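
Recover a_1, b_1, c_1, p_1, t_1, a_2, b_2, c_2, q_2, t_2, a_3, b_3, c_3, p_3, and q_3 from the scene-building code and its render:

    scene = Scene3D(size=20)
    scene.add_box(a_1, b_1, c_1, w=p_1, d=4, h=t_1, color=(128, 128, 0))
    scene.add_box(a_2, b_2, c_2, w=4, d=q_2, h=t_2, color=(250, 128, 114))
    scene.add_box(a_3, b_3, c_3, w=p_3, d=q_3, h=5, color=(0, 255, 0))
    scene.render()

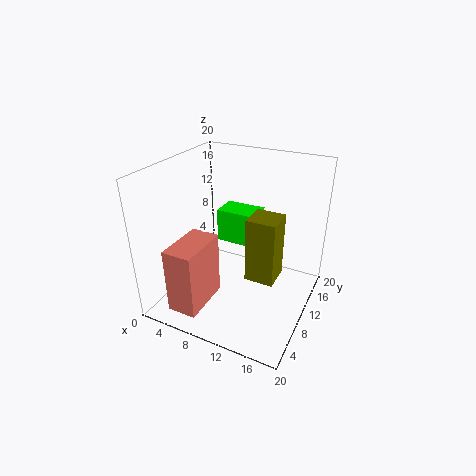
a_1 = 12
b_1 = 8
c_1 = 5
p_1 = 4
t_1 = 9
a_2 = 4
b_2 = 1
c_2 = 2
q_2 = 7
t_2 = 9
a_3 = 5
b_3 = 13
c_3 = 7
p_3 = 6
q_3 = 4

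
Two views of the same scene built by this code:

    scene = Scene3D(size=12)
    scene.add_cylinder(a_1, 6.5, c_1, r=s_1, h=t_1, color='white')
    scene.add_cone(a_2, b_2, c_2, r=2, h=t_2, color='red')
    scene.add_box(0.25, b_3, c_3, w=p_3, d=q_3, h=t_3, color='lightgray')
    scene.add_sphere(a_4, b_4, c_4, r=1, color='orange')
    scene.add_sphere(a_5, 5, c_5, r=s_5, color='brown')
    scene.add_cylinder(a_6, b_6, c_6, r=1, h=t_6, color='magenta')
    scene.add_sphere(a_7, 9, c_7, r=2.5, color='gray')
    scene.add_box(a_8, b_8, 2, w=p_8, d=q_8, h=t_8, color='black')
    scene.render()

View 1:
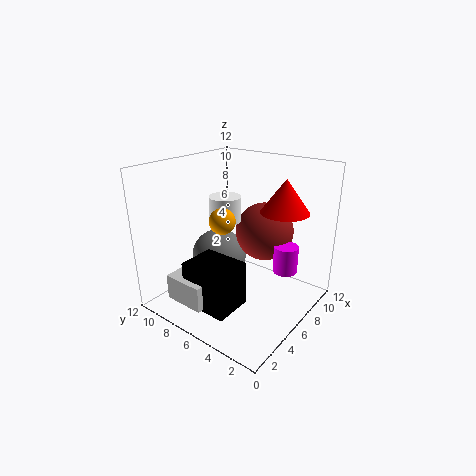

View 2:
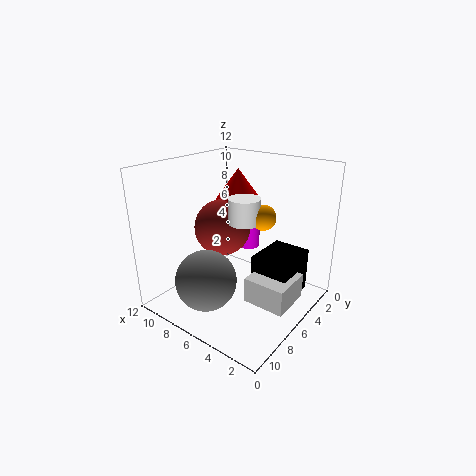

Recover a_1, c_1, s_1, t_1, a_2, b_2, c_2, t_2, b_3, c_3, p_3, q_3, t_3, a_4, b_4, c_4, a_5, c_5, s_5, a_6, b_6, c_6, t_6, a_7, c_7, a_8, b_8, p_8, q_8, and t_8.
a_1 = 5, c_1 = 7.75, s_1 = 1.25, t_1 = 2, a_2 = 8.25, b_2 = 3, c_2 = 8.25, t_2 = 2.75, b_3 = 5.25, c_3 = 2.25, p_3 = 3.25, q_3 = 3.25, t_3 = 2, a_4 = 3.75, b_4 = 5.75, c_4 = 8.25, a_5 = 8.5, c_5 = 6, s_5 = 2.5, a_6 = 7.5, b_6 = 2.25, c_6 = 3.5, t_6 = 2.25, a_7 = 7, c_7 = 3, a_8 = 0.75, b_8 = 3.5, p_8 = 3, q_8 = 3.75, t_8 = 3.5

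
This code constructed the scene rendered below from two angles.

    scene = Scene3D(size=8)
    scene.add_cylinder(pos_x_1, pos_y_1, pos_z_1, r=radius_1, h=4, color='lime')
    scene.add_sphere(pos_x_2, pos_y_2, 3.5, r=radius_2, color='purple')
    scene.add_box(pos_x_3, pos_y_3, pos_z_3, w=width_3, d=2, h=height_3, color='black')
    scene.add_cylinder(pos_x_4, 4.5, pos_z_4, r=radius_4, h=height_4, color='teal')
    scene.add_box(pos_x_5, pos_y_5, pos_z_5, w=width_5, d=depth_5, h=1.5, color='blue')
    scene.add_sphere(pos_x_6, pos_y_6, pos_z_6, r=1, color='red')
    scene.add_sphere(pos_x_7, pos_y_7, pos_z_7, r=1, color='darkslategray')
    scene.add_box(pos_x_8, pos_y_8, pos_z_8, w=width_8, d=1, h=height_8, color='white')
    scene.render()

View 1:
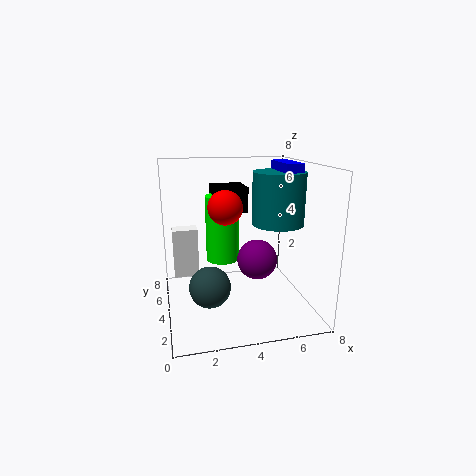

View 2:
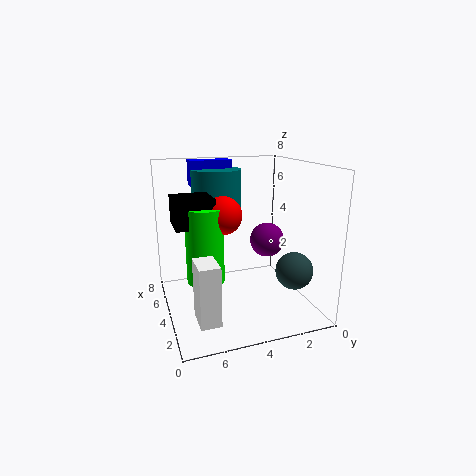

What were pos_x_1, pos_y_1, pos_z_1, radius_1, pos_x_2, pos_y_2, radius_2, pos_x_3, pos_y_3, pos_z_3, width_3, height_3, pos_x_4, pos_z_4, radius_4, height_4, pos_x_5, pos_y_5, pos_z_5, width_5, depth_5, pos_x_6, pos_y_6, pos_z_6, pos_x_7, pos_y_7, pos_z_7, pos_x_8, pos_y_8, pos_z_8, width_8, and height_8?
pos_x_1 = 3.5
pos_y_1 = 6
pos_z_1 = 2
radius_1 = 1
pos_x_2 = 4.5
pos_y_2 = 2
radius_2 = 1
pos_x_3 = 3
pos_y_3 = 5.5
pos_z_3 = 5
width_3 = 2
height_3 = 1.5
pos_x_4 = 6.5
pos_z_4 = 4.5
radius_4 = 1.5
height_4 = 3
pos_x_5 = 6.5
pos_y_5 = 3.5
pos_z_5 = 6.5
width_5 = 1
depth_5 = 2.5
pos_x_6 = 3.5
pos_y_6 = 5
pos_z_6 = 5.5
pos_x_7 = 2
pos_y_7 = 1.5
pos_z_7 = 2.5
pos_x_8 = 0.5
pos_y_8 = 6
pos_z_8 = 1
width_8 = 1.5
height_8 = 3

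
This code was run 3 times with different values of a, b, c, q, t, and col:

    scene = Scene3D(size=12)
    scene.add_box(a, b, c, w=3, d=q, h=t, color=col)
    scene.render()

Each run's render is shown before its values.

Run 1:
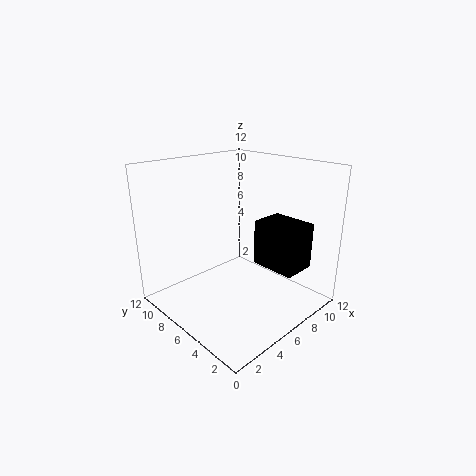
a = 8, b = 2, c = 3, q = 4, t = 4, col = 'black'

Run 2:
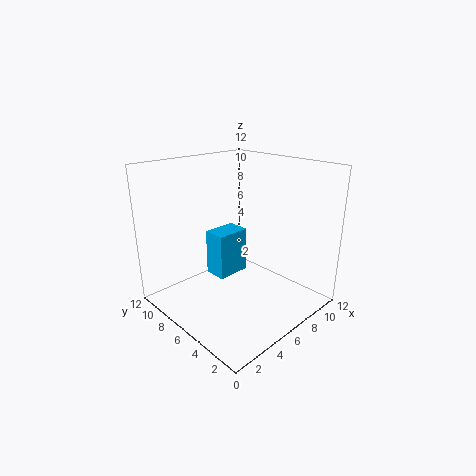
a = 5, b = 7, c = 2, q = 2, t = 4, col = 'deepskyblue'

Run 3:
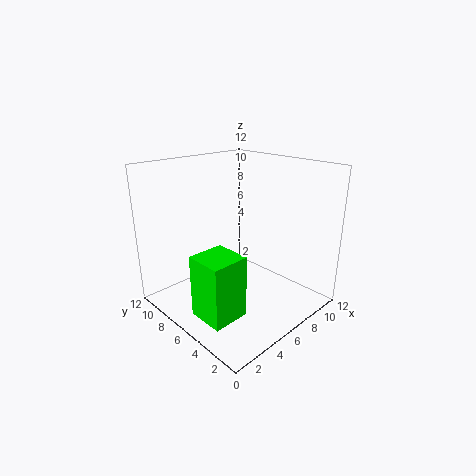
a = 1, b = 3, c = 1, q = 3, t = 5, col = 'lime'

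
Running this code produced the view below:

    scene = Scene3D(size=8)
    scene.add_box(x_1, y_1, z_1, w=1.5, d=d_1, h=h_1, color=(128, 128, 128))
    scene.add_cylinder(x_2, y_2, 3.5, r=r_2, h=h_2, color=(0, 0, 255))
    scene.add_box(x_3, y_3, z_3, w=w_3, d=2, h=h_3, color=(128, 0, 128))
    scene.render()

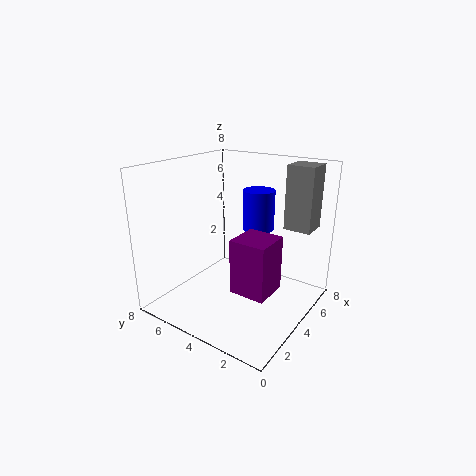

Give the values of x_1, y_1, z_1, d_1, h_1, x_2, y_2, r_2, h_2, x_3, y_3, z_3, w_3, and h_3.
x_1 = 5.5, y_1 = 0.5, z_1 = 4.5, d_1 = 1.5, h_1 = 3.5, x_2 = 7, y_2 = 4.5, r_2 = 1, h_2 = 2.5, x_3 = 2.5, y_3 = 1.5, z_3 = 1.5, w_3 = 2, h_3 = 3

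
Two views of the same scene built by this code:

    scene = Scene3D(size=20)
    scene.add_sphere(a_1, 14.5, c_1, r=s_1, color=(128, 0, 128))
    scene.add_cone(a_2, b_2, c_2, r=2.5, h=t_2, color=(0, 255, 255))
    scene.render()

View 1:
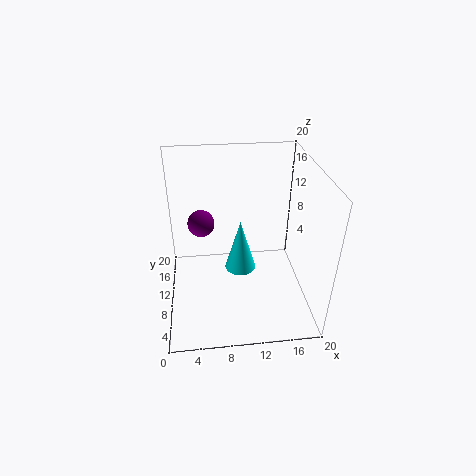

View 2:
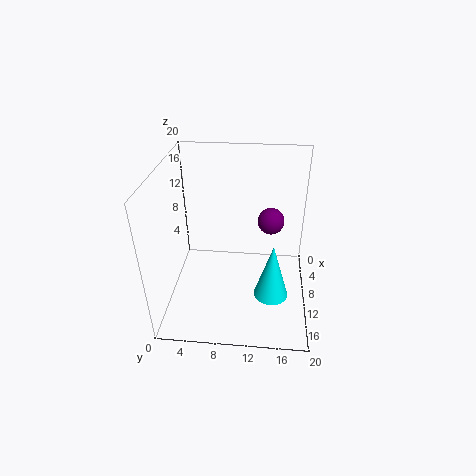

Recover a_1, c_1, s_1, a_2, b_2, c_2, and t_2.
a_1 = 5
c_1 = 10
s_1 = 2
a_2 = 11
b_2 = 15
c_2 = 1
t_2 = 8.5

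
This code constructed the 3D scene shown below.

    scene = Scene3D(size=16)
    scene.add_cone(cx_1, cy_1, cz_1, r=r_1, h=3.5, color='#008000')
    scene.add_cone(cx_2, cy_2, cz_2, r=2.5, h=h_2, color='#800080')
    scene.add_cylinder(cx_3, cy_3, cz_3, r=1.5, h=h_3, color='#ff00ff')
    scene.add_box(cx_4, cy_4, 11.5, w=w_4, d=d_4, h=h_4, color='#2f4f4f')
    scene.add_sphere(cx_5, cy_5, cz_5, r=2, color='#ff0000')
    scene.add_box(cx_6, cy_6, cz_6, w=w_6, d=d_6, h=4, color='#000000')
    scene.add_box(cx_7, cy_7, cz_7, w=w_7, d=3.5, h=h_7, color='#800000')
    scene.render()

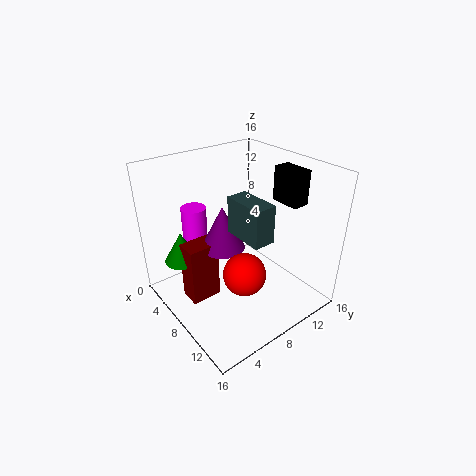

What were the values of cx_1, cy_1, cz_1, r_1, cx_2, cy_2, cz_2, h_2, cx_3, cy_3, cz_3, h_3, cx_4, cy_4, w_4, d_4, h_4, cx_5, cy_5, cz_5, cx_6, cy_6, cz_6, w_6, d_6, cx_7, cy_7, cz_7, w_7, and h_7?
cx_1 = 4
cy_1 = 3
cz_1 = 5
r_1 = 2
cx_2 = 6.5
cy_2 = 7
cz_2 = 6.5
h_2 = 5
cx_3 = 2
cy_3 = 6
cz_3 = 4.5
h_3 = 5.5
cx_4 = 11
cy_4 = 4.5
w_4 = 4
d_4 = 2
h_4 = 3.5
cx_5 = 13.5
cy_5 = 4.5
cz_5 = 8
cx_6 = 7.5
cy_6 = 13.5
cz_6 = 11
w_6 = 3.5
d_6 = 2
cx_7 = 4.5
cy_7 = 2.5
cz_7 = 0.5
w_7 = 2.5
h_7 = 7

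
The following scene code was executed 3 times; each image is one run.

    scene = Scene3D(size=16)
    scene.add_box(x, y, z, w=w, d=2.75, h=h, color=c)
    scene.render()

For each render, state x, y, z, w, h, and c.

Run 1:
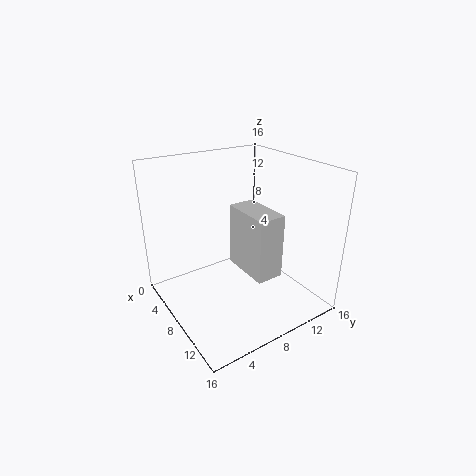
x = 8.75; y = 6.5; z = 6; w = 5.25; h = 6.5; c = 'lightgray'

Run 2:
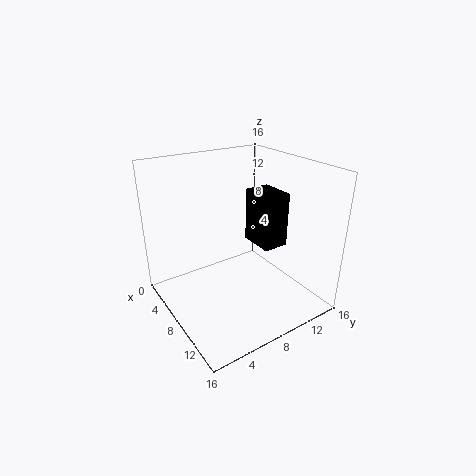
x = 8; y = 9; z = 7.75; w = 3.75; h = 5.75; c = 'black'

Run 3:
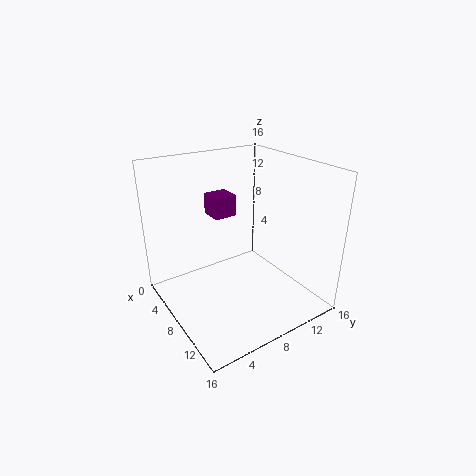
x = 2.25; y = 7; z = 9.25; w = 2.75; h = 2.5; c = 'purple'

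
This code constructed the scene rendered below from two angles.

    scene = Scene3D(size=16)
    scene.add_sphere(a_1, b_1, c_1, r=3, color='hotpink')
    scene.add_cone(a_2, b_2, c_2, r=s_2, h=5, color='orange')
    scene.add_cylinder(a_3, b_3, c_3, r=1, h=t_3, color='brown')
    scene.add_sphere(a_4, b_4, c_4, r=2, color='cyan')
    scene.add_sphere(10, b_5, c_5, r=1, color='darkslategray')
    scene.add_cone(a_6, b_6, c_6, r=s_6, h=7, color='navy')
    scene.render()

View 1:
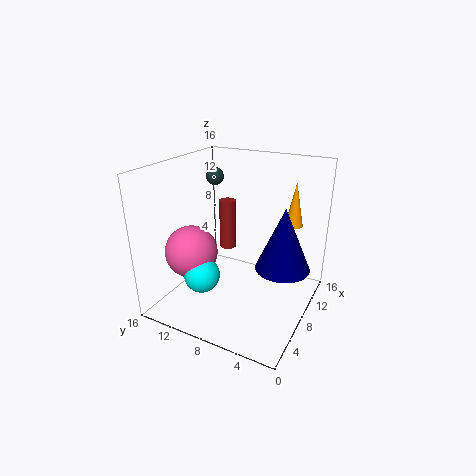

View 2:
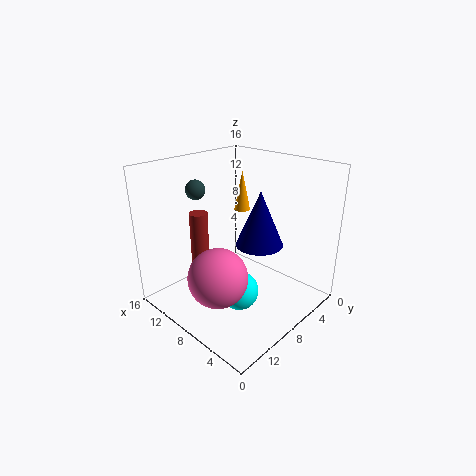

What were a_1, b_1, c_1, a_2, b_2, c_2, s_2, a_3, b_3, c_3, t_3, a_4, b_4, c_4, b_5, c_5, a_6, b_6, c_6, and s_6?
a_1 = 6, b_1 = 13, c_1 = 6, a_2 = 12, b_2 = 3, c_2 = 9, s_2 = 1, a_3 = 11, b_3 = 11, c_3 = 5, t_3 = 6, a_4 = 5, b_4 = 11, c_4 = 4, b_5 = 12, c_5 = 14, a_6 = 9, b_6 = 3, c_6 = 5, s_6 = 3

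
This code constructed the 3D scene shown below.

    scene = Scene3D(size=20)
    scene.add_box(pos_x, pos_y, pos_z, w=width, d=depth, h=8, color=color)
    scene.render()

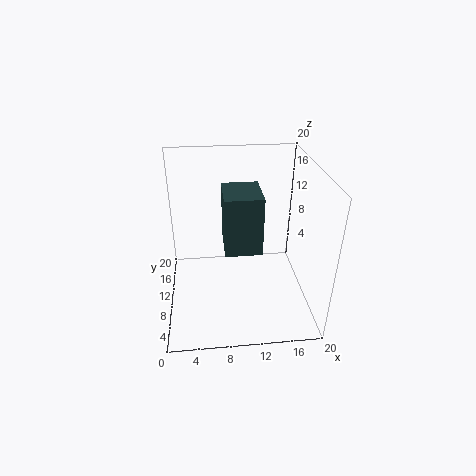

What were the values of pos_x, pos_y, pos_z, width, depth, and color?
pos_x = 8
pos_y = 7
pos_z = 9
width = 5
depth = 6
color = 'darkslategray'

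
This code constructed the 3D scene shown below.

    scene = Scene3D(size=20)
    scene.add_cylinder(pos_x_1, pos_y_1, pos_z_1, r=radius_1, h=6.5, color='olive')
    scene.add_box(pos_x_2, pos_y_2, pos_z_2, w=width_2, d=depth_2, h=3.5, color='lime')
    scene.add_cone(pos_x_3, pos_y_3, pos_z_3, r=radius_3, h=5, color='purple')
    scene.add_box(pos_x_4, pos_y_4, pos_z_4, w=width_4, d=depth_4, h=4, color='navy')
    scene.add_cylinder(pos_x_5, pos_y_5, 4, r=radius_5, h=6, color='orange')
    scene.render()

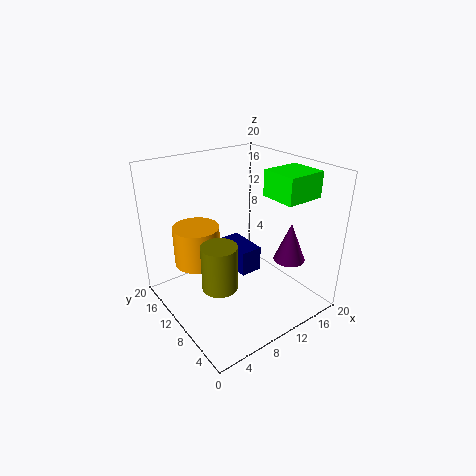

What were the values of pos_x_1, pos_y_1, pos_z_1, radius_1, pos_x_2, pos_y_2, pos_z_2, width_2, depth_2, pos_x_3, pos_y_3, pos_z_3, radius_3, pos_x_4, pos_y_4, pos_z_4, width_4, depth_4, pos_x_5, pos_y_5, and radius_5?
pos_x_1 = 6.5; pos_y_1 = 9.5; pos_z_1 = 3.5; radius_1 = 2.5; pos_x_2 = 13; pos_y_2 = 3.5; pos_z_2 = 16; width_2 = 5.5; depth_2 = 5; pos_x_3 = 13; pos_y_3 = 3; pos_z_3 = 9; radius_3 = 2; pos_x_4 = 12.5; pos_y_4 = 12; pos_z_4 = 1.5; width_4 = 3.5; depth_4 = 6.5; pos_x_5 = 7; pos_y_5 = 16.5; radius_5 = 3.5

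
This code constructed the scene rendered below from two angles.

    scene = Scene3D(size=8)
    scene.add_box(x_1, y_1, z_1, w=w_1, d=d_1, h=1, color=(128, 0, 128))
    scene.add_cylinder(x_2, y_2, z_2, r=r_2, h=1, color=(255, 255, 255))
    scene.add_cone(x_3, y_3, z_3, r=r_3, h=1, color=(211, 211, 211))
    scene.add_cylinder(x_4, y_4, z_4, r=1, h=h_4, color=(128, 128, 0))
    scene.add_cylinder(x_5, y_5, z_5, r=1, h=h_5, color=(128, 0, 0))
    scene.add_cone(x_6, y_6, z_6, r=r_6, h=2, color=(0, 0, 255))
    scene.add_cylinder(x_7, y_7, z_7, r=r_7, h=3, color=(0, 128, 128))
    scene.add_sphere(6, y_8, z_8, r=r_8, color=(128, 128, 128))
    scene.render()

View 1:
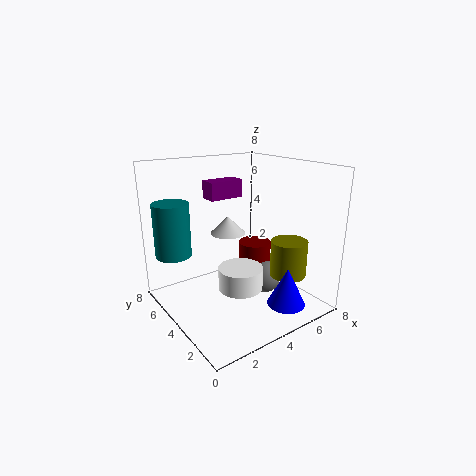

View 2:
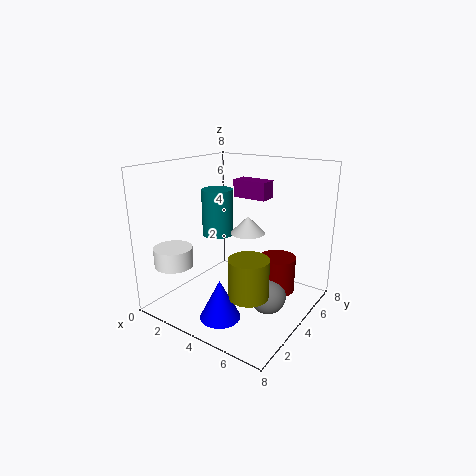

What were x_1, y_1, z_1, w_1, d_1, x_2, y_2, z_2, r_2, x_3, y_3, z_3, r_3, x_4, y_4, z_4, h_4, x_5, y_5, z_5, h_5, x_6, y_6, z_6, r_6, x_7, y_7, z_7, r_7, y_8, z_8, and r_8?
x_1 = 3
y_1 = 5
z_1 = 6
w_1 = 2
d_1 = 1
x_2 = 2
y_2 = 1
z_2 = 3
r_2 = 1
x_3 = 4
y_3 = 5
z_3 = 4
r_3 = 1
x_4 = 6
y_4 = 2
z_4 = 2
h_4 = 2
x_5 = 6
y_5 = 5
z_5 = 1
h_5 = 2
x_6 = 5
y_6 = 1
z_6 = 1
r_6 = 1
x_7 = 1
y_7 = 6
z_7 = 3
r_7 = 1
y_8 = 4
z_8 = 1
r_8 = 1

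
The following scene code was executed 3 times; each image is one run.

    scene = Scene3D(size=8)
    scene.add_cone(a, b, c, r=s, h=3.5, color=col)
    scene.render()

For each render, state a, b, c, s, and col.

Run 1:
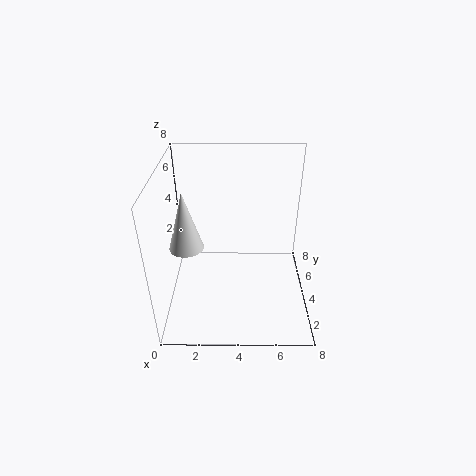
a = 1, b = 4.5, c = 3, s = 1, col = 'lightgray'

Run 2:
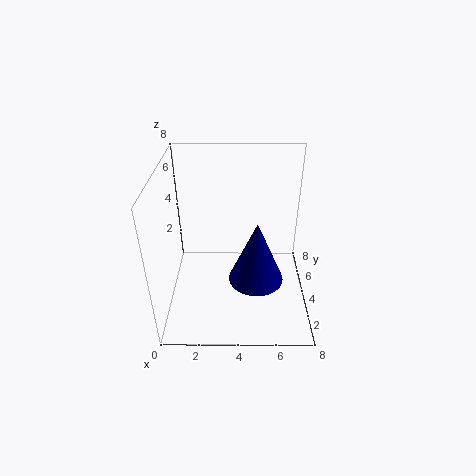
a = 5, b = 3, c = 2, s = 1.5, col = 'navy'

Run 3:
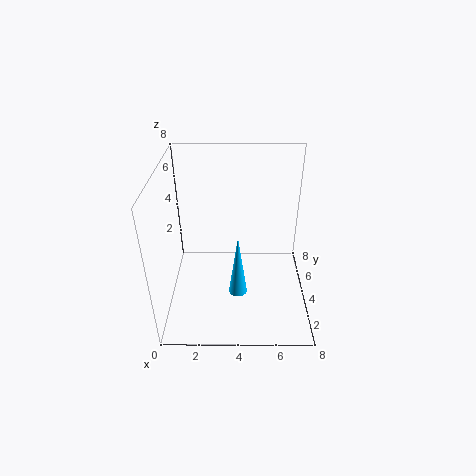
a = 4, b = 2.5, c = 1.5, s = 0.5, col = 'deepskyblue'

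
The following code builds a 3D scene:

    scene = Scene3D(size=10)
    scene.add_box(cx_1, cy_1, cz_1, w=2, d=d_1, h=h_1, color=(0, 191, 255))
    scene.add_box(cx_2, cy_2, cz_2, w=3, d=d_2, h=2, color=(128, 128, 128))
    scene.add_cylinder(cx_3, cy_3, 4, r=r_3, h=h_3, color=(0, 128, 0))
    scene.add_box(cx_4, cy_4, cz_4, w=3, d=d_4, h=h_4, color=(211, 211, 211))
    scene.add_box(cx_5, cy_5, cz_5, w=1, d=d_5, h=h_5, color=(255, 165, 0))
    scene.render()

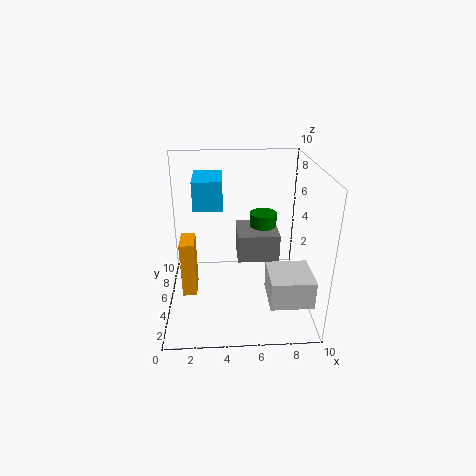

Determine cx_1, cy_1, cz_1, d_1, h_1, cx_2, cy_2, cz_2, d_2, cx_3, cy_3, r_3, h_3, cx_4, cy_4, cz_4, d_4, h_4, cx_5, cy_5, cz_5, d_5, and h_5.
cx_1 = 2
cy_1 = 5
cz_1 = 7
d_1 = 3
h_1 = 2
cx_2 = 5
cy_2 = 5
cz_2 = 3
d_2 = 3
cx_3 = 7
cy_3 = 7
r_3 = 1
h_3 = 2
cx_4 = 7
cy_4 = 2
cz_4 = 1
d_4 = 3
h_4 = 2
cx_5 = 1
cy_5 = 4
cz_5 = 1
d_5 = 2
h_5 = 4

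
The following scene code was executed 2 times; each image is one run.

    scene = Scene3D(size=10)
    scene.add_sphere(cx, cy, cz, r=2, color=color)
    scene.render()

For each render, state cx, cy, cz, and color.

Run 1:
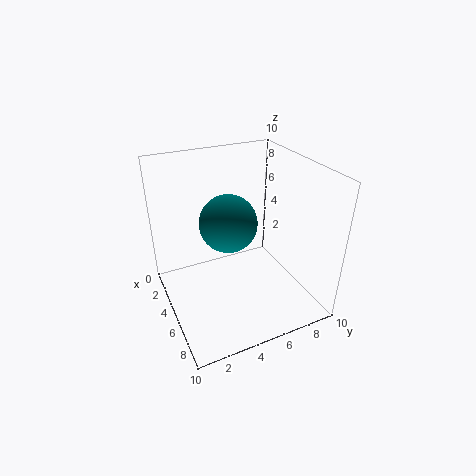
cx = 4.5, cy = 4.5, cz = 6, color = 'teal'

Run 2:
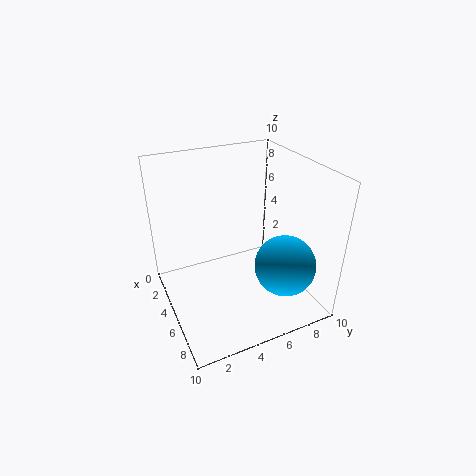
cx = 8, cy = 7, cz = 4, color = 'deepskyblue'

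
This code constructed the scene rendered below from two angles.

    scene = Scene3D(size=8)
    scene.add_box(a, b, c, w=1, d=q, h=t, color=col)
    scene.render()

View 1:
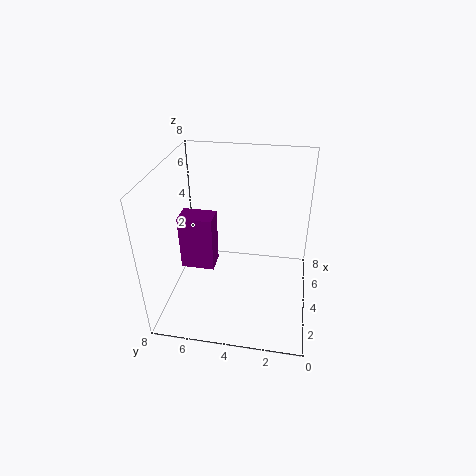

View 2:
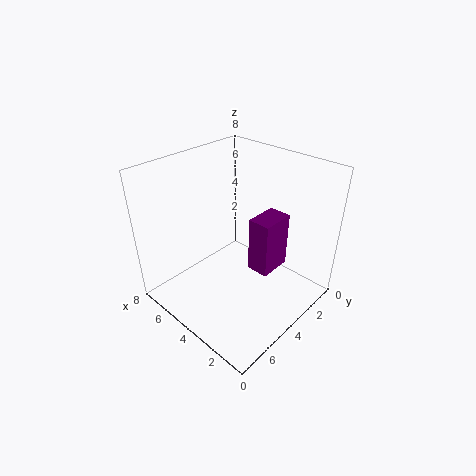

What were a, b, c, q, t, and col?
a = 0.5, b = 4.5, c = 4.5, q = 1.5, t = 2.5, col = 'purple'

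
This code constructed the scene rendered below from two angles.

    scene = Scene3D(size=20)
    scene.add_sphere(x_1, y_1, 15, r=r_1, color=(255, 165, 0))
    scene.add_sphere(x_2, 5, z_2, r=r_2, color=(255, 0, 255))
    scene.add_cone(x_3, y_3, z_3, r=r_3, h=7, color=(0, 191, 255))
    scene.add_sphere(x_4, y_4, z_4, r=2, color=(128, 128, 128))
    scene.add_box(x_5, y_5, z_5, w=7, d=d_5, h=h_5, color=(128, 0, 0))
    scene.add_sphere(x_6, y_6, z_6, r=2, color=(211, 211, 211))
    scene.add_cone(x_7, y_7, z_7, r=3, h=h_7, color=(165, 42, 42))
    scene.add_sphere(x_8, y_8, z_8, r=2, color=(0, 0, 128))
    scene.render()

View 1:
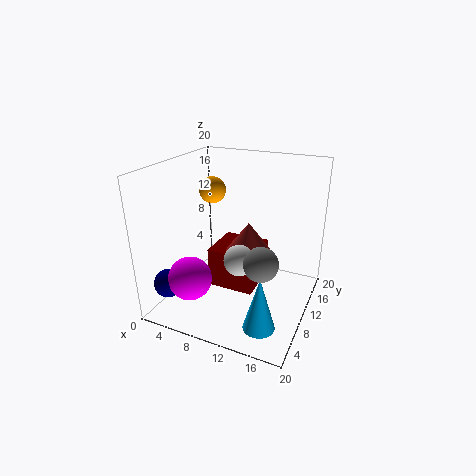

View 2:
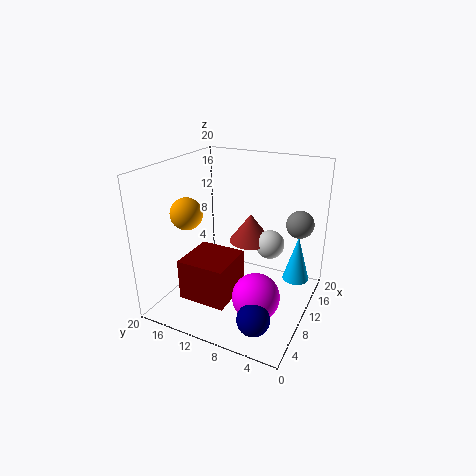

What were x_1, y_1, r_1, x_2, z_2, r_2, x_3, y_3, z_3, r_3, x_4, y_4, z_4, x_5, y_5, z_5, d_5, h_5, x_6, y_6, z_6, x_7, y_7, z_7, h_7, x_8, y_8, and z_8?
x_1 = 4; y_1 = 14; r_1 = 2; x_2 = 5; z_2 = 5; r_2 = 3; x_3 = 16; y_3 = 3; z_3 = 2; r_3 = 2; x_4 = 16; y_4 = 3; z_4 = 11; x_5 = 5; y_5 = 10; z_5 = 1; d_5 = 7; h_5 = 6; x_6 = 12; y_6 = 6; z_6 = 9; x_7 = 12; y_7 = 9; z_7 = 9; h_7 = 4; x_8 = 2; y_8 = 4; z_8 = 4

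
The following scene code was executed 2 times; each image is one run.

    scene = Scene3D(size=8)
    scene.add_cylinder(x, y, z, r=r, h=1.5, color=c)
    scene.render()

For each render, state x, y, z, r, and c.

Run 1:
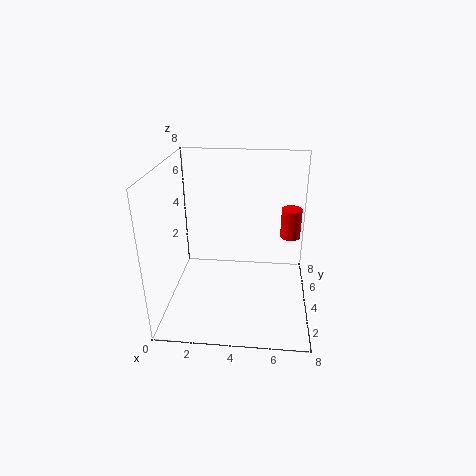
x = 6.75; y = 3; z = 4.75; r = 0.5; c = 'red'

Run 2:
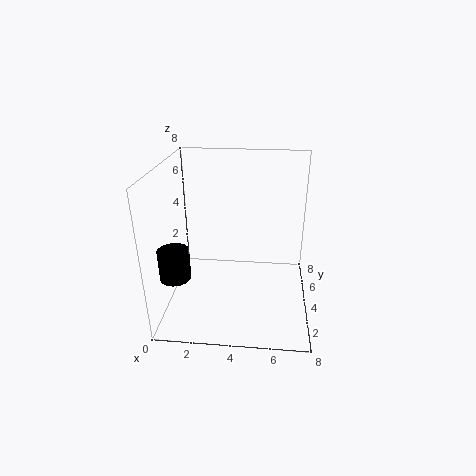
x = 1.25; y = 1; z = 3.25; r = 0.75; c = 'black'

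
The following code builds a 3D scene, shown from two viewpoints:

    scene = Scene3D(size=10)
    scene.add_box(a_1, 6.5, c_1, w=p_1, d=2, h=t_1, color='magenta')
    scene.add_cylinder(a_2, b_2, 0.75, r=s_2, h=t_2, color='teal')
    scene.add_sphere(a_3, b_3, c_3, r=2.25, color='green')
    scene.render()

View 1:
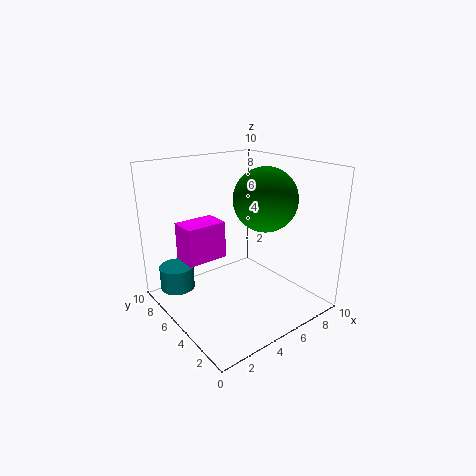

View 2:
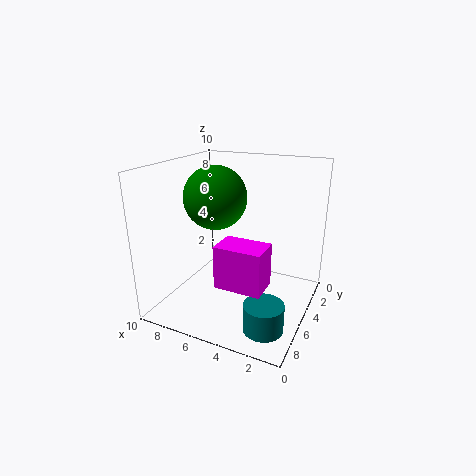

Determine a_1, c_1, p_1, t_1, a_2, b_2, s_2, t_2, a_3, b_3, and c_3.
a_1 = 2; c_1 = 3; p_1 = 3; t_1 = 2.75; a_2 = 1.75; b_2 = 8.25; s_2 = 1.25; t_2 = 1.75; a_3 = 7; b_3 = 4.5; c_3 = 7.5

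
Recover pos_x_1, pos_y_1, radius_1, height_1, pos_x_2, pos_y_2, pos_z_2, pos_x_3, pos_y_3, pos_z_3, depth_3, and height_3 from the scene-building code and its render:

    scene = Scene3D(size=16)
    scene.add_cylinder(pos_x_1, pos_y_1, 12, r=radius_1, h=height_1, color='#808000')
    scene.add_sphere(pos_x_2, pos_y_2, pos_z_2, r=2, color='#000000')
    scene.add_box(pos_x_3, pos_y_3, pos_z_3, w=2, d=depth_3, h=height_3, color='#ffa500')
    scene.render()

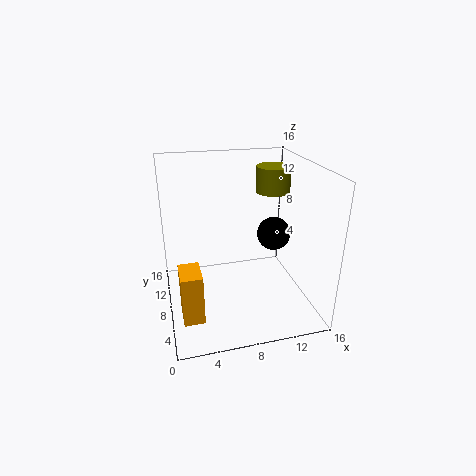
pos_x_1 = 13
pos_y_1 = 11
radius_1 = 2
height_1 = 3
pos_x_2 = 13
pos_y_2 = 10
pos_z_2 = 7
pos_x_3 = 1
pos_y_3 = 1
pos_z_3 = 3
depth_3 = 3
height_3 = 5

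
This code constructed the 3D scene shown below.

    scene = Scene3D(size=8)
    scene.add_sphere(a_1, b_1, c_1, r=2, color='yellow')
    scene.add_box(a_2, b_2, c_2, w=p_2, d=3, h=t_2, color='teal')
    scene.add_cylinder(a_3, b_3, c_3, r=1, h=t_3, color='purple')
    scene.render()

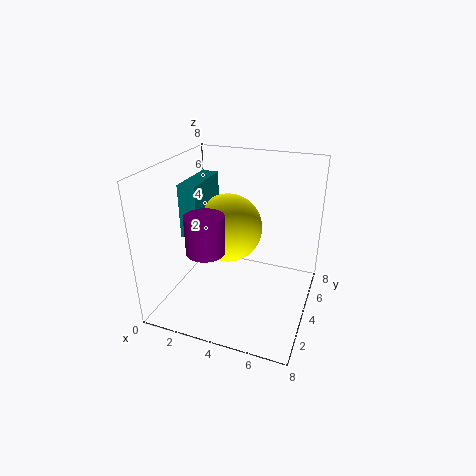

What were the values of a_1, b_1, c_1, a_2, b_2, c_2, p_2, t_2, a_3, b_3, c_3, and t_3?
a_1 = 3; b_1 = 5; c_1 = 4; a_2 = 1; b_2 = 3; c_2 = 4; p_2 = 1; t_2 = 3; a_3 = 3; b_3 = 2; c_3 = 4; t_3 = 2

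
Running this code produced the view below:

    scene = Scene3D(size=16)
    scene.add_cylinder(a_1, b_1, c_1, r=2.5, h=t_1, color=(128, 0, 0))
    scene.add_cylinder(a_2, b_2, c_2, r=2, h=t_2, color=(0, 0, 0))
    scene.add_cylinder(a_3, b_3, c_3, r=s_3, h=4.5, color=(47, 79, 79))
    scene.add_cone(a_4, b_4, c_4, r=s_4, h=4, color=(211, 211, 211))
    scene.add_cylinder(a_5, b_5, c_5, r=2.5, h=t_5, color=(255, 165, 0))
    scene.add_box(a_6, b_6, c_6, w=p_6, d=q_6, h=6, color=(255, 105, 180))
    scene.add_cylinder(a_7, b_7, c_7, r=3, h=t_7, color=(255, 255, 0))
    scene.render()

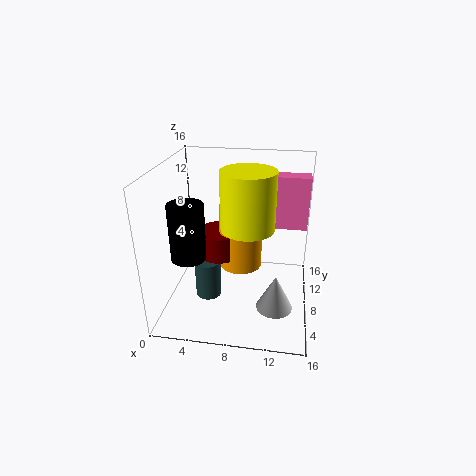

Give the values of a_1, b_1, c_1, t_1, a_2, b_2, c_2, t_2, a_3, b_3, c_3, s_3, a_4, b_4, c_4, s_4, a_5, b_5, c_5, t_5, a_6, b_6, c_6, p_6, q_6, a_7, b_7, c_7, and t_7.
a_1 = 5.5; b_1 = 9.5; c_1 = 5; t_1 = 3; a_2 = 2.5; b_2 = 7; c_2 = 5.5; t_2 = 6.5; a_3 = 4.5; b_3 = 7.5; c_3 = 0.5; s_3 = 1.5; a_4 = 12.5; b_4 = 5.5; c_4 = 1; s_4 = 2; a_5 = 8; b_5 = 10; c_5 = 3.5; t_5 = 7.5; a_6 = 10; b_6 = 10; c_6 = 8.5; p_6 = 5.5; q_6 = 2; a_7 = 9; b_7 = 8.5; c_7 = 9; t_7 = 6.5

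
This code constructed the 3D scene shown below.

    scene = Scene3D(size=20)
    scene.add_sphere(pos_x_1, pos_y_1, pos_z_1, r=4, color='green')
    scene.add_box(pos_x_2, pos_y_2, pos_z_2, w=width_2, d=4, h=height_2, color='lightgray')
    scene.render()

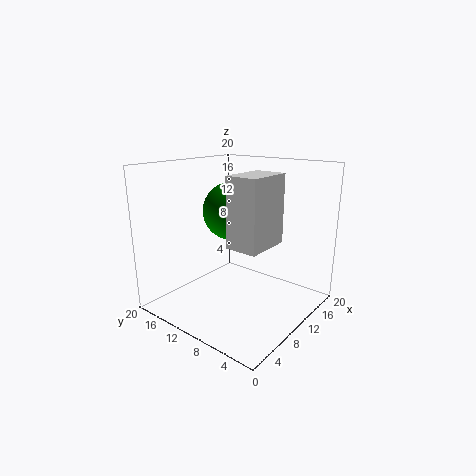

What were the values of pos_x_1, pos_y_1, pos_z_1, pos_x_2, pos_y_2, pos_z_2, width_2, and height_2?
pos_x_1 = 10.5
pos_y_1 = 11.5
pos_z_1 = 13.5
pos_x_2 = 4
pos_y_2 = 3
pos_z_2 = 11
width_2 = 6
height_2 = 8.5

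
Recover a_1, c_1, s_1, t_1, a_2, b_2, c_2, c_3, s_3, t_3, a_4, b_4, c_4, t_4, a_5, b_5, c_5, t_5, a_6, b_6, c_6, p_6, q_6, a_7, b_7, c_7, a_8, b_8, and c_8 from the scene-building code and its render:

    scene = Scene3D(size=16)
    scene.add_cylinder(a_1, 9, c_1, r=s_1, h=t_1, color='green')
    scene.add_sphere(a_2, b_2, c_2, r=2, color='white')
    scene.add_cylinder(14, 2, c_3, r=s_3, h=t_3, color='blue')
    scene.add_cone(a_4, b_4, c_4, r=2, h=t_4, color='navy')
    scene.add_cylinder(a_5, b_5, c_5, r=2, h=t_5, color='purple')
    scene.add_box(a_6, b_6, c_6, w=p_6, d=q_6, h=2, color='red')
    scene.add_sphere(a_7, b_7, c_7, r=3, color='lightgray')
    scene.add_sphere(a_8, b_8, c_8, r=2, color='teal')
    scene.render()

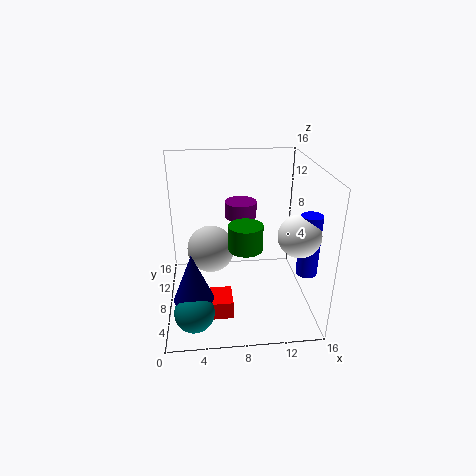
a_1 = 9; c_1 = 6; s_1 = 2; t_1 = 3; a_2 = 13; b_2 = 2; c_2 = 11; c_3 = 7; s_3 = 1; t_3 = 6; a_4 = 3; b_4 = 3; c_4 = 4; t_4 = 5; a_5 = 9; b_5 = 14; c_5 = 8; t_5 = 2; a_6 = 4; b_6 = 3; c_6 = 1; p_6 = 3; q_6 = 3; a_7 = 5; b_7 = 13; c_7 = 4; a_8 = 3; b_8 = 2; c_8 = 3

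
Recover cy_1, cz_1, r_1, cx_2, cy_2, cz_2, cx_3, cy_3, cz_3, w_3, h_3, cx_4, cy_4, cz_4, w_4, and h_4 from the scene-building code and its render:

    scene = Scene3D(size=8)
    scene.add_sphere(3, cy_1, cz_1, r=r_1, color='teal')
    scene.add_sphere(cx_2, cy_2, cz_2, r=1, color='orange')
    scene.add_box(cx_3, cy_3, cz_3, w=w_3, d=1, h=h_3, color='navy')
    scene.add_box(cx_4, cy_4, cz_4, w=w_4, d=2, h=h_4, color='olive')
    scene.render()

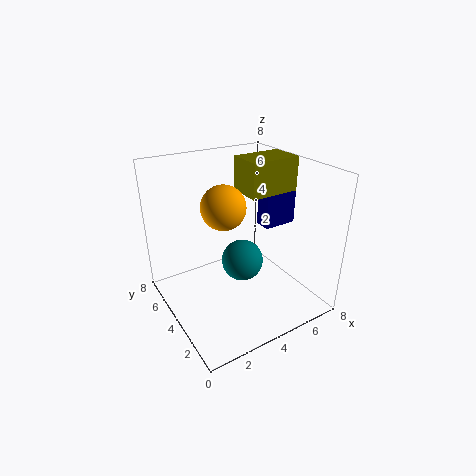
cy_1 = 2
cz_1 = 4
r_1 = 1
cx_2 = 2
cy_2 = 2
cz_2 = 7
cx_3 = 6
cy_3 = 4
cz_3 = 4
w_3 = 2
h_3 = 2
cx_4 = 5
cy_4 = 4
cz_4 = 6
w_4 = 3
h_4 = 2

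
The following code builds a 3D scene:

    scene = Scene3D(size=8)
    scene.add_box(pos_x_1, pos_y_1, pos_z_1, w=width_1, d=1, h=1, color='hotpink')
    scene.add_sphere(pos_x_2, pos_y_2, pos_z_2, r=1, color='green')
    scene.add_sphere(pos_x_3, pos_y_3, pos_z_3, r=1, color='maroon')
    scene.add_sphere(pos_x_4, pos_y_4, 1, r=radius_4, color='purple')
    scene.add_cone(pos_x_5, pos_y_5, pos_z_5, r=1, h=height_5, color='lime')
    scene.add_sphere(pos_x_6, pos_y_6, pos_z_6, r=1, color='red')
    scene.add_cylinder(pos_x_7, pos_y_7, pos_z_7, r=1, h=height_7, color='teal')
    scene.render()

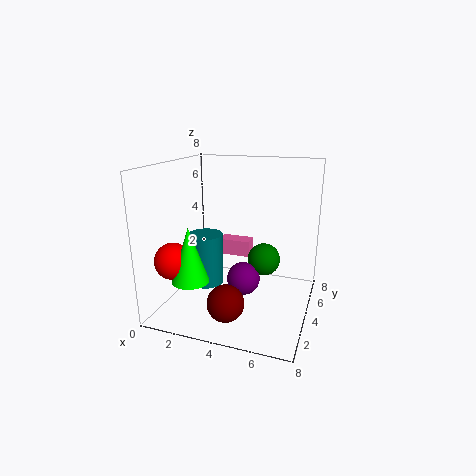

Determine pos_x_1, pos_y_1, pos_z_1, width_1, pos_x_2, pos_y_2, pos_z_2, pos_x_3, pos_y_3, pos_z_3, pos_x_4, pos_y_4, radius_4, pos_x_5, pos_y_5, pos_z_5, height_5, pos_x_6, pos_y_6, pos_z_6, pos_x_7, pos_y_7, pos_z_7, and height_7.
pos_x_1 = 2; pos_y_1 = 6; pos_z_1 = 2; width_1 = 2; pos_x_2 = 5; pos_y_2 = 6; pos_z_2 = 2; pos_x_3 = 4; pos_y_3 = 2; pos_z_3 = 1; pos_x_4 = 4; pos_y_4 = 5; radius_4 = 1; pos_x_5 = 2; pos_y_5 = 2; pos_z_5 = 2; height_5 = 3; pos_x_6 = 1; pos_y_6 = 2; pos_z_6 = 3; pos_x_7 = 2; pos_y_7 = 4; pos_z_7 = 1; height_7 = 3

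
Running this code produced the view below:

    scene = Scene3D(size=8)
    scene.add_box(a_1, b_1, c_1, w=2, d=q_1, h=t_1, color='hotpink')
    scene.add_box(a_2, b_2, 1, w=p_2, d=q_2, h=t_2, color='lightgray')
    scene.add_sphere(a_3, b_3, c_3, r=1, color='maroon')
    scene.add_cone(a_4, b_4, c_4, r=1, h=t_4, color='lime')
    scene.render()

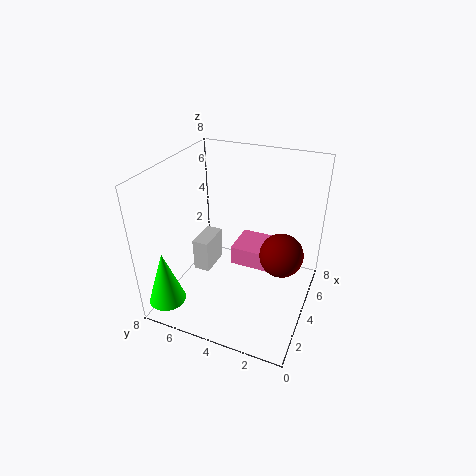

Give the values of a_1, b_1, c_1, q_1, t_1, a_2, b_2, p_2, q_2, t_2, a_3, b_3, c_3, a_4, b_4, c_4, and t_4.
a_1 = 3
b_1 = 2
c_1 = 3
q_1 = 2
t_1 = 1
a_2 = 4
b_2 = 6
p_2 = 2
q_2 = 1
t_2 = 2
a_3 = 2
b_3 = 1
c_3 = 5
a_4 = 1
b_4 = 7
c_4 = 1
t_4 = 3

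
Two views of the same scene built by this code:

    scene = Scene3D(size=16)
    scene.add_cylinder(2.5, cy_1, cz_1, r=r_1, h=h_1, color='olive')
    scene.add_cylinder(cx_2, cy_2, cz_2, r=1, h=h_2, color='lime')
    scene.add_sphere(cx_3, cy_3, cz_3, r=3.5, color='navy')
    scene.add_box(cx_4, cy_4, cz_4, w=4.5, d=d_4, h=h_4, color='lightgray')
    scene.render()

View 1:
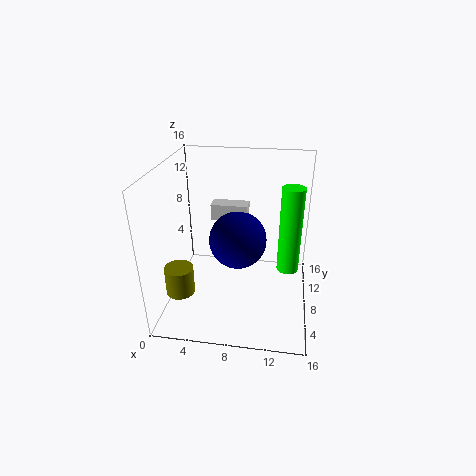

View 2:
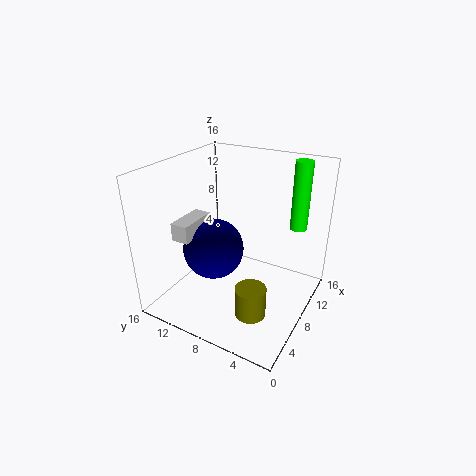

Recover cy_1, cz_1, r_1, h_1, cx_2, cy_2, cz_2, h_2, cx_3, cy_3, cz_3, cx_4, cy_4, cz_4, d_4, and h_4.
cy_1 = 3.5; cz_1 = 3.5; r_1 = 1.5; h_1 = 3; cx_2 = 13.5; cy_2 = 3; cz_2 = 8; h_2 = 8; cx_3 = 7.5; cy_3 = 11; cz_3 = 6; cx_4 = 4; cy_4 = 12; cz_4 = 8; d_4 = 2; h_4 = 2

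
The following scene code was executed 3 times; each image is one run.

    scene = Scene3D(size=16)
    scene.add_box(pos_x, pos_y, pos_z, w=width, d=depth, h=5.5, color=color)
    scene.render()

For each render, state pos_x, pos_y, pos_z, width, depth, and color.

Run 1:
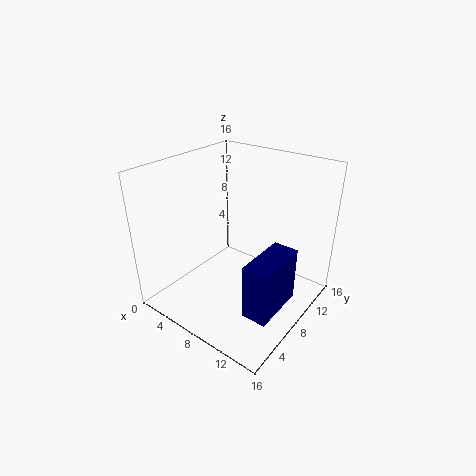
pos_x = 13
pos_y = 2
pos_z = 4
width = 2.5
depth = 5.5
color = 'navy'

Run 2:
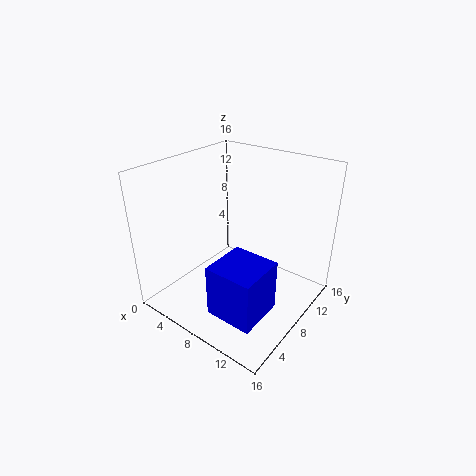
pos_x = 9
pos_y = 1.5
pos_z = 2.5
width = 5
depth = 5
color = 'blue'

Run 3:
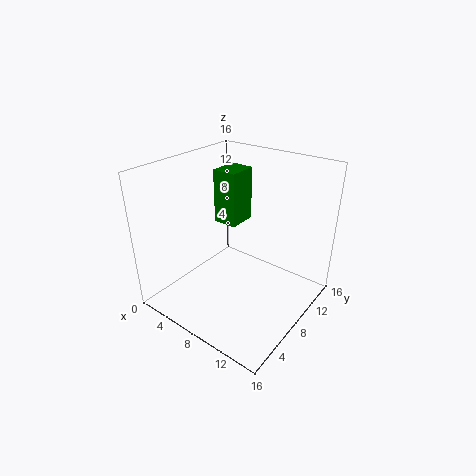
pos_x = 6.5
pos_y = 6
pos_z = 10.5
width = 2.5
depth = 3
color = 'green'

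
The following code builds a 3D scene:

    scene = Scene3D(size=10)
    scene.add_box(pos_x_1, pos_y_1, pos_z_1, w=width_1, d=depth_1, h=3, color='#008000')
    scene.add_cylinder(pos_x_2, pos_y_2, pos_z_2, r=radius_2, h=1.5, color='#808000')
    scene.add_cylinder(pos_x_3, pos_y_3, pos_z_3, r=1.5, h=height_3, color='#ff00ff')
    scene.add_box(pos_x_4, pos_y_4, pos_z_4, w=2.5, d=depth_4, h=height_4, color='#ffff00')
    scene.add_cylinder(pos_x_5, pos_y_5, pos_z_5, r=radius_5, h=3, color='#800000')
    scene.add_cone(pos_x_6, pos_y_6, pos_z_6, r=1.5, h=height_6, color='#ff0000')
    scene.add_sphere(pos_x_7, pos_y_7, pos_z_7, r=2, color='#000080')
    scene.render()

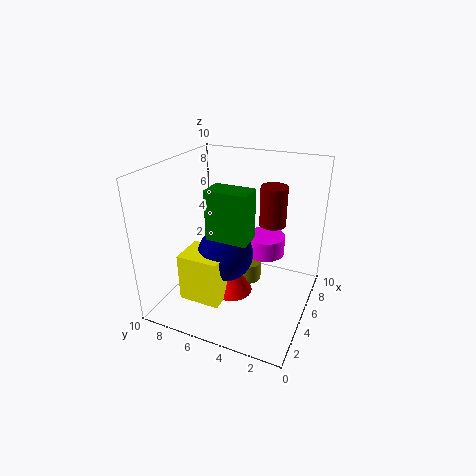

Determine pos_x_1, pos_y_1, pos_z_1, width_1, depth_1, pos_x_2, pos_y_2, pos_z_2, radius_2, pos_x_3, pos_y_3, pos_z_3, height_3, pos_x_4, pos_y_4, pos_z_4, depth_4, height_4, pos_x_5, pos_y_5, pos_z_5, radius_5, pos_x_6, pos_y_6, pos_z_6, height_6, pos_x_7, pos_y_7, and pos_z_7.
pos_x_1 = 1.5
pos_y_1 = 3
pos_z_1 = 6.5
width_1 = 1.5
depth_1 = 2.5
pos_x_2 = 7
pos_y_2 = 5
pos_z_2 = 0.5
radius_2 = 1
pos_x_3 = 8
pos_y_3 = 4
pos_z_3 = 2.5
height_3 = 1.5
pos_x_4 = 2.5
pos_y_4 = 5.5
pos_z_4 = 0.5
depth_4 = 3
height_4 = 3.5
pos_x_5 = 8
pos_y_5 = 3.5
pos_z_5 = 5
radius_5 = 1
pos_x_6 = 5
pos_y_6 = 5.5
pos_z_6 = 0.5
height_6 = 2.5
pos_x_7 = 5
pos_y_7 = 6
pos_z_7 = 3.5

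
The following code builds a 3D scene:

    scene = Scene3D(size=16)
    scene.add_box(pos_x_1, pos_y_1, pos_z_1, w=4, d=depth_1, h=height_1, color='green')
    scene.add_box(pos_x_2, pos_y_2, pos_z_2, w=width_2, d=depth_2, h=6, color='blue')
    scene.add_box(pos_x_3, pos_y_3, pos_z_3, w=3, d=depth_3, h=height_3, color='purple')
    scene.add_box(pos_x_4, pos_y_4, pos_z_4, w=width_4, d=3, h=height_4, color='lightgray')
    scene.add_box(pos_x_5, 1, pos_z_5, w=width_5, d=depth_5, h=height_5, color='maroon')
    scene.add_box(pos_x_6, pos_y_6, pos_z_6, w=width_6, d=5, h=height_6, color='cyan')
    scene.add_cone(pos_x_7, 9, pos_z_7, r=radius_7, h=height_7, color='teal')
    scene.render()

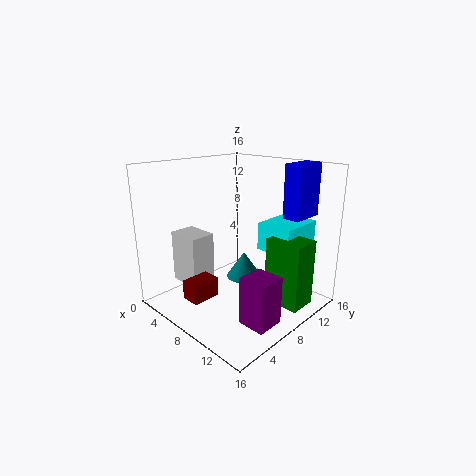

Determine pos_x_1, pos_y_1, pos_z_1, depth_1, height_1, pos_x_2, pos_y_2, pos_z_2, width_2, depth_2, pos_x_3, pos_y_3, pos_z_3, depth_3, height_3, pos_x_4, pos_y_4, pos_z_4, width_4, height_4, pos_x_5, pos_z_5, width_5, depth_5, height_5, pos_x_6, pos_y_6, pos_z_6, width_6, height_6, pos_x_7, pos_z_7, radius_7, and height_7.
pos_x_1 = 12
pos_y_1 = 8
pos_z_1 = 2
depth_1 = 3
height_1 = 7
pos_x_2 = 11
pos_y_2 = 12
pos_z_2 = 10
width_2 = 2
depth_2 = 4
pos_x_3 = 12
pos_y_3 = 4
pos_z_3 = 1
depth_3 = 3
height_3 = 5
pos_x_4 = 1
pos_y_4 = 4
pos_z_4 = 2
width_4 = 4
height_4 = 6
pos_x_5 = 7
pos_z_5 = 3
width_5 = 2
depth_5 = 3
height_5 = 2
pos_x_6 = 10
pos_y_6 = 9
pos_z_6 = 7
width_6 = 4
height_6 = 3
pos_x_7 = 8
pos_z_7 = 3
radius_7 = 2
height_7 = 3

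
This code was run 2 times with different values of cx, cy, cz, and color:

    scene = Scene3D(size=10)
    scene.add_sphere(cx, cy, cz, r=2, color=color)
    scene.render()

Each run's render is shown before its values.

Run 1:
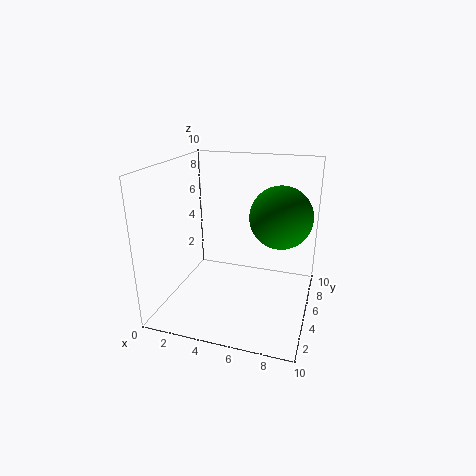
cx = 8; cy = 4.5; cz = 7; color = 'green'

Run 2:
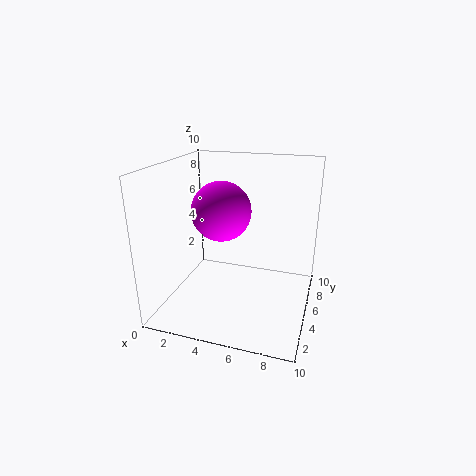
cx = 4; cy = 4.5; cz = 7; color = 'magenta'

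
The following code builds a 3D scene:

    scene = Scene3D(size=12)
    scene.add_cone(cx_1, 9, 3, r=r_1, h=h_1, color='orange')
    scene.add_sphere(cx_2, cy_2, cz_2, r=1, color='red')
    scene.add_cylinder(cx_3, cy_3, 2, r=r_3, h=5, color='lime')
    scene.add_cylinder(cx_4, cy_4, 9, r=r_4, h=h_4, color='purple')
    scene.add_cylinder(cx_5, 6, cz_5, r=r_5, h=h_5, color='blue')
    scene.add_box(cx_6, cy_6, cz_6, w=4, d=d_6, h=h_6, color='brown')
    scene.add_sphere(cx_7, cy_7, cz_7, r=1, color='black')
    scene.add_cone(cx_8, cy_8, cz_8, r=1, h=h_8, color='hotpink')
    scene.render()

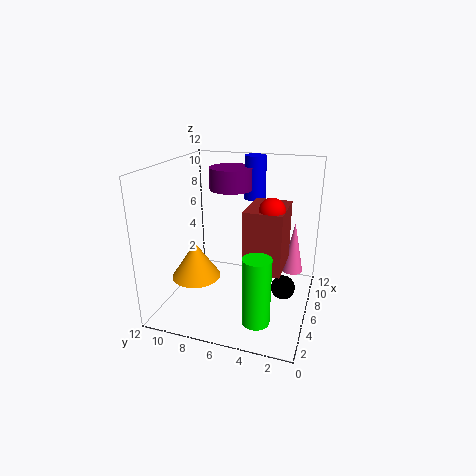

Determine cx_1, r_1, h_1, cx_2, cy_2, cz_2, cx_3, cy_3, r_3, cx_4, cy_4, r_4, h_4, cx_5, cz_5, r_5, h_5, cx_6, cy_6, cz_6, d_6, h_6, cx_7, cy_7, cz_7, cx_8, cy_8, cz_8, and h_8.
cx_1 = 4, r_1 = 2, h_1 = 3, cx_2 = 5, cy_2 = 3, cz_2 = 9, cx_3 = 1, cy_3 = 3, r_3 = 1, cx_4 = 10, cy_4 = 8, r_4 = 2, h_4 = 2, cx_5 = 11, cz_5 = 8, r_5 = 1, h_5 = 4, cx_6 = 4, cy_6 = 2, cz_6 = 4, d_6 = 3, h_6 = 5, cx_7 = 6, cy_7 = 2, cz_7 = 2, cx_8 = 11, cy_8 = 2, cz_8 = 1, h_8 = 5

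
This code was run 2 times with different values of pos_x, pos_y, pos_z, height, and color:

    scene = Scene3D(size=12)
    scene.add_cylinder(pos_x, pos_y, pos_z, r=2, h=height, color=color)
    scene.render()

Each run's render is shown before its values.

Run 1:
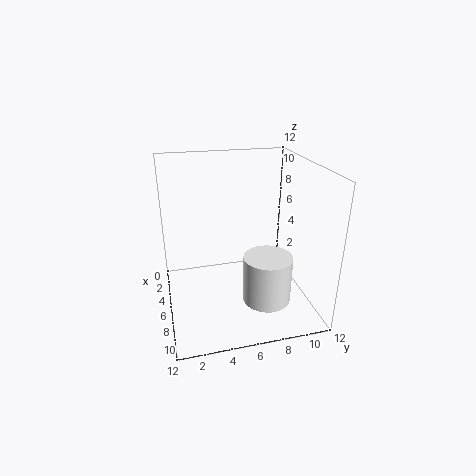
pos_x = 8, pos_y = 8, pos_z = 1, height = 4, color = 'white'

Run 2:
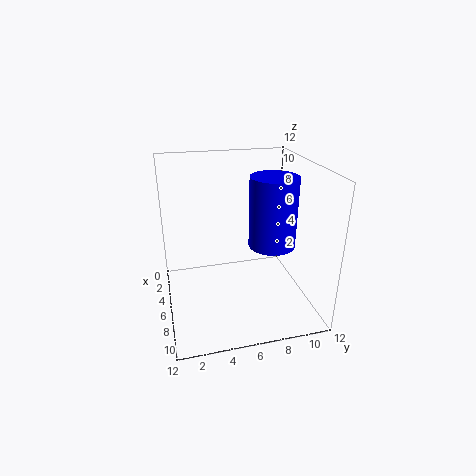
pos_x = 6, pos_y = 9, pos_z = 5, height = 6, color = 'blue'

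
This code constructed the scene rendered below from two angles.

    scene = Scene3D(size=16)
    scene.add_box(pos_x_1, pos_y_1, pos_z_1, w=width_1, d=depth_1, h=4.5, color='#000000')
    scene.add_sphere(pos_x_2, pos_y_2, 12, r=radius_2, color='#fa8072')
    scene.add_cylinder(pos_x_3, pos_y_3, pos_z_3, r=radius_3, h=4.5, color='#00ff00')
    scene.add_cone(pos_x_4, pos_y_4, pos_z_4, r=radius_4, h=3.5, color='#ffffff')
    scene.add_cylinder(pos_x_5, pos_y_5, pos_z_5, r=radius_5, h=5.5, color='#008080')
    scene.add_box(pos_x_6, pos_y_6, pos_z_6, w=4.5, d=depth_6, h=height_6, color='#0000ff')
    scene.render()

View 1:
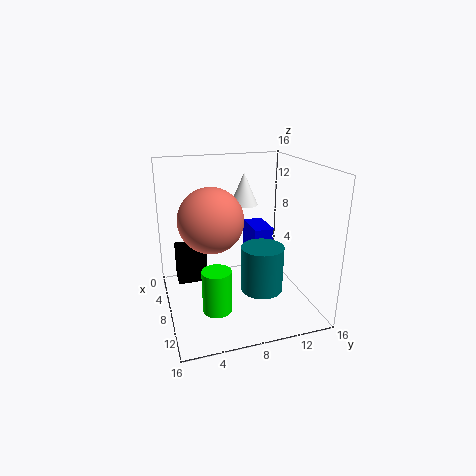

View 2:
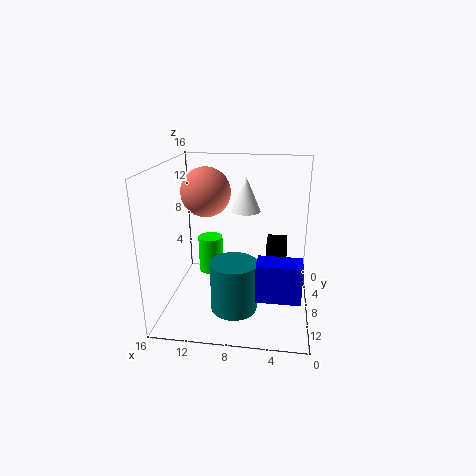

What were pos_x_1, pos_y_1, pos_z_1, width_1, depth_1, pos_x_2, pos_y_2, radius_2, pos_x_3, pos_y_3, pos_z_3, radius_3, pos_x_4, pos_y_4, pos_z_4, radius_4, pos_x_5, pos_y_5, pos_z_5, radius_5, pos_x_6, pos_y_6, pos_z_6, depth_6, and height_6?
pos_x_1 = 2.5, pos_y_1 = 1.5, pos_z_1 = 1.5, width_1 = 2.5, depth_1 = 3.5, pos_x_2 = 12.5, pos_y_2 = 4, radius_2 = 3, pos_x_3 = 12, pos_y_3 = 4.5, pos_z_3 = 2, radius_3 = 1.5, pos_x_4 = 7, pos_y_4 = 9, pos_z_4 = 11.5, radius_4 = 1.5, pos_x_5 = 8, pos_y_5 = 11, pos_z_5 = 1, radius_5 = 2.5, pos_x_6 = 1, pos_y_6 = 11, pos_z_6 = 3.5, depth_6 = 2.5, height_6 = 4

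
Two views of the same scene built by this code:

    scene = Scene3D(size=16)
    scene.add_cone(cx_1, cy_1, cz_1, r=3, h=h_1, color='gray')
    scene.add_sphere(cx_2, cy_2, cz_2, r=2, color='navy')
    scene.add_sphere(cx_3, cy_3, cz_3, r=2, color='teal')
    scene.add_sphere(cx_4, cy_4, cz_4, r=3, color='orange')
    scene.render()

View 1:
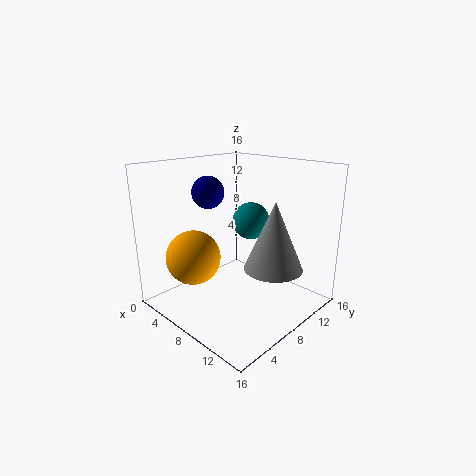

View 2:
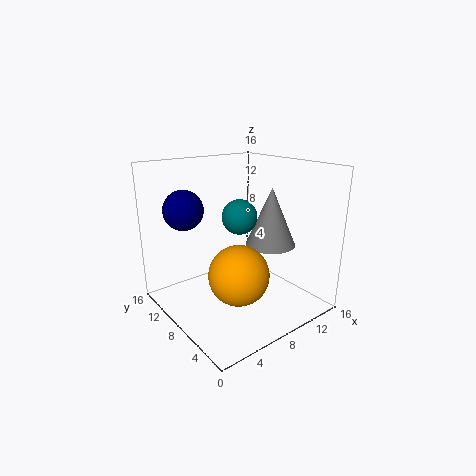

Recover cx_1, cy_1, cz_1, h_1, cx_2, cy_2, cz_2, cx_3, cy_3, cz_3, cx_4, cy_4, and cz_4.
cx_1 = 13
cy_1 = 8
cz_1 = 6
h_1 = 7
cx_2 = 2
cy_2 = 9
cz_2 = 12
cx_3 = 9
cy_3 = 9
cz_3 = 10
cx_4 = 5
cy_4 = 4
cz_4 = 6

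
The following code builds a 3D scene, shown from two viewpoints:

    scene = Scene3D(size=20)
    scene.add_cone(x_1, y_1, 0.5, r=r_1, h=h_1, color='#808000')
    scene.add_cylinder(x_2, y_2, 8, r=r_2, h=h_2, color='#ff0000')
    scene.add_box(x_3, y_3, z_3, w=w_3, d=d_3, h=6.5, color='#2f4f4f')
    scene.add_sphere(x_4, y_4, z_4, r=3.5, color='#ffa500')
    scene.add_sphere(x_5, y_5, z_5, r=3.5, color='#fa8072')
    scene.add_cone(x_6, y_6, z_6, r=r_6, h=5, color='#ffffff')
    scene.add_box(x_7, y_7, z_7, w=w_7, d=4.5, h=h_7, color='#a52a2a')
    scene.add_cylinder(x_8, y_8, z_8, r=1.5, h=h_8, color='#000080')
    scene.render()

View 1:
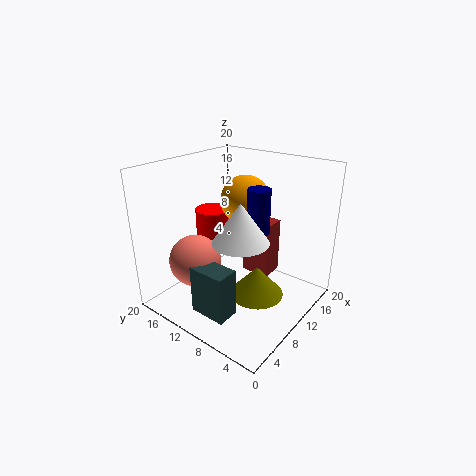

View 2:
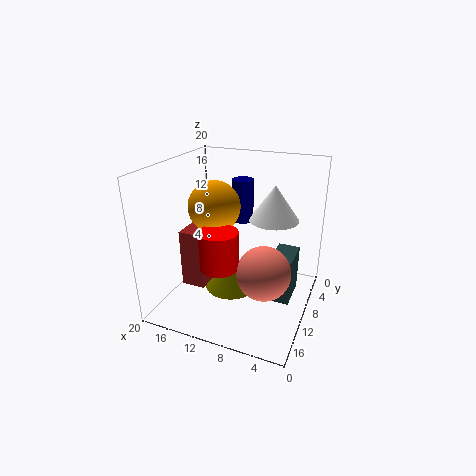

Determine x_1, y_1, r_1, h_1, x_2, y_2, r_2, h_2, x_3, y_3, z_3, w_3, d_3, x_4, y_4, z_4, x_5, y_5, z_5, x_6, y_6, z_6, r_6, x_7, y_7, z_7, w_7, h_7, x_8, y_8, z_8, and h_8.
x_1 = 12, y_1 = 8, r_1 = 4, h_1 = 4.5, x_2 = 10.5, y_2 = 15, r_2 = 2.5, h_2 = 5, x_3 = 2, y_3 = 6.5, z_3 = 2, w_3 = 3, d_3 = 5, x_4 = 13, y_4 = 11, z_4 = 14.5, x_5 = 5, y_5 = 13.5, z_5 = 7.5, x_6 = 6, y_6 = 6.5, z_6 = 12, r_6 = 3.5, x_7 = 14.5, y_7 = 8, z_7 = 2, w_7 = 3.5, h_7 = 8.5, x_8 = 10.5, y_8 = 7, z_8 = 11.5, h_8 = 6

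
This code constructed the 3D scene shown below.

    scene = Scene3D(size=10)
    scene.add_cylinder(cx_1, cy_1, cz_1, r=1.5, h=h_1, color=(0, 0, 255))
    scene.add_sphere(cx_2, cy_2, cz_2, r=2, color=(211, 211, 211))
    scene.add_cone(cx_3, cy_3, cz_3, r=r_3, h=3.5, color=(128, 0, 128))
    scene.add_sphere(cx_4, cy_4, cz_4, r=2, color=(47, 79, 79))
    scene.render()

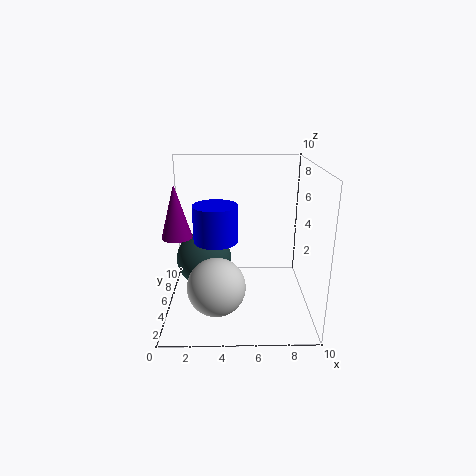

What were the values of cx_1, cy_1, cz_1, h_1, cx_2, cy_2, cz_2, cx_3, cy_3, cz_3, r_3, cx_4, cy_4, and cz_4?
cx_1 = 3.5
cy_1 = 4.5
cz_1 = 5
h_1 = 2.5
cx_2 = 3.5
cy_2 = 3.5
cz_2 = 2
cx_3 = 1
cy_3 = 4
cz_3 = 5.5
r_3 = 1
cx_4 = 2.5
cy_4 = 6
cz_4 = 3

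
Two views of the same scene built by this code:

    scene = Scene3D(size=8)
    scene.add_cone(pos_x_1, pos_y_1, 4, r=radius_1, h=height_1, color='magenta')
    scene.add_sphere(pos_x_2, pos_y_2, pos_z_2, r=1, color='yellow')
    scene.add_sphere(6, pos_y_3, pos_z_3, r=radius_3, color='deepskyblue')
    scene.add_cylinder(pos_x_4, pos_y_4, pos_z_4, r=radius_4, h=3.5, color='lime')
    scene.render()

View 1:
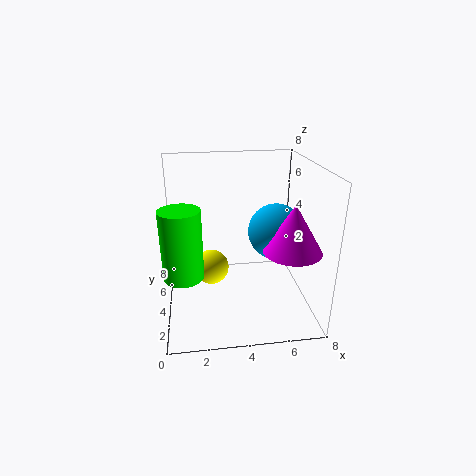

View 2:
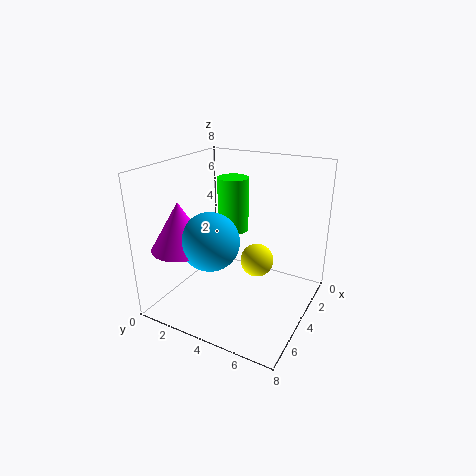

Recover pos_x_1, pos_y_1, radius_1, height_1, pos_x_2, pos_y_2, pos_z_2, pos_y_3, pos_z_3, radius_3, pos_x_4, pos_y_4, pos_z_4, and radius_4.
pos_x_1 = 6.5
pos_y_1 = 2
radius_1 = 1.5
height_1 = 2.5
pos_x_2 = 2.5
pos_y_2 = 4.5
pos_z_2 = 2
pos_y_3 = 3.5
pos_z_3 = 4.5
radius_3 = 1.5
pos_x_4 = 1
pos_y_4 = 2
pos_z_4 = 3
radius_4 = 1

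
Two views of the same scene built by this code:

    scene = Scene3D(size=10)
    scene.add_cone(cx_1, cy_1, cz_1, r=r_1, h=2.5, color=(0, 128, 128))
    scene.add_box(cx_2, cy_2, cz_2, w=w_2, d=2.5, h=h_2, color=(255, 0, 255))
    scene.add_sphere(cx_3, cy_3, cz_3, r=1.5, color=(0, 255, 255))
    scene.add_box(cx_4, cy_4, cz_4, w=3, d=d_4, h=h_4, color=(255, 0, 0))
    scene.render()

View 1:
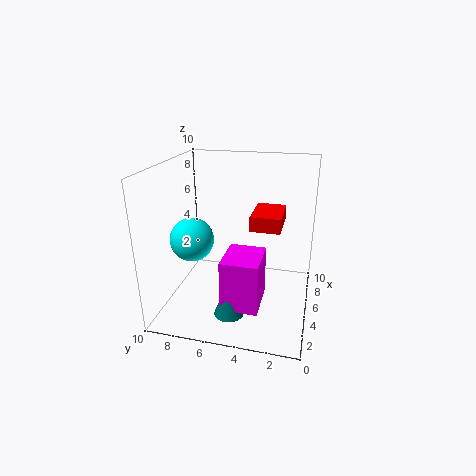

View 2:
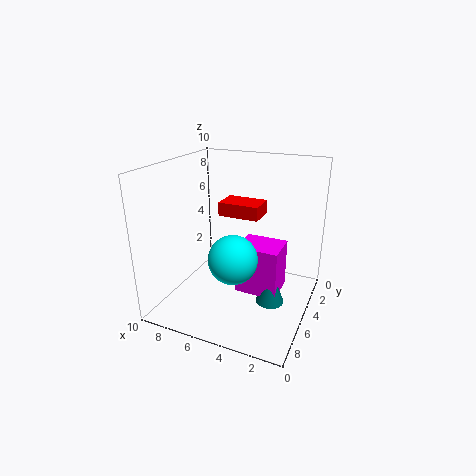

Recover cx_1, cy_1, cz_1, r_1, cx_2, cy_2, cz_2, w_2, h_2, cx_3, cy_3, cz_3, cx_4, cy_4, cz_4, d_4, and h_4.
cx_1 = 2.5, cy_1 = 5, cz_1 = 0.5, r_1 = 1, cx_2 = 2, cy_2 = 3, cz_2 = 1, w_2 = 3, h_2 = 3.5, cx_3 = 4, cy_3 = 8, cz_3 = 5, cx_4 = 4, cy_4 = 2, cz_4 = 6, d_4 = 2, h_4 = 1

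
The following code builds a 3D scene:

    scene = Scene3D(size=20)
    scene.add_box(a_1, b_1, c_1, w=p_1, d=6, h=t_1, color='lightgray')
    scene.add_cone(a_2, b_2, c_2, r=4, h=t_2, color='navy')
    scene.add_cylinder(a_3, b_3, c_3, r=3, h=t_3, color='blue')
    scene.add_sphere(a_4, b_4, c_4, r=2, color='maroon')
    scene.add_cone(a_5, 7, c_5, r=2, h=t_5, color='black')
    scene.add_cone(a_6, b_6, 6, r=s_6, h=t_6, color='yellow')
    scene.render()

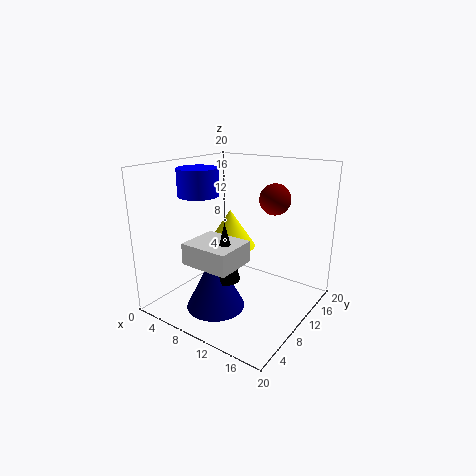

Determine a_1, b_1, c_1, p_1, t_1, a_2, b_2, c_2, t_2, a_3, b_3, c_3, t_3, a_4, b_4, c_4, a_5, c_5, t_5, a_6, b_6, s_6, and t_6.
a_1 = 5; b_1 = 4; c_1 = 7; p_1 = 7; t_1 = 3; a_2 = 9; b_2 = 6; c_2 = 1; t_2 = 8; a_3 = 3; b_3 = 10; c_3 = 15; t_3 = 4; a_4 = 15; b_4 = 11; c_4 = 16; a_5 = 10; c_5 = 5; t_5 = 8; a_6 = 5; b_6 = 15; s_6 = 4; t_6 = 6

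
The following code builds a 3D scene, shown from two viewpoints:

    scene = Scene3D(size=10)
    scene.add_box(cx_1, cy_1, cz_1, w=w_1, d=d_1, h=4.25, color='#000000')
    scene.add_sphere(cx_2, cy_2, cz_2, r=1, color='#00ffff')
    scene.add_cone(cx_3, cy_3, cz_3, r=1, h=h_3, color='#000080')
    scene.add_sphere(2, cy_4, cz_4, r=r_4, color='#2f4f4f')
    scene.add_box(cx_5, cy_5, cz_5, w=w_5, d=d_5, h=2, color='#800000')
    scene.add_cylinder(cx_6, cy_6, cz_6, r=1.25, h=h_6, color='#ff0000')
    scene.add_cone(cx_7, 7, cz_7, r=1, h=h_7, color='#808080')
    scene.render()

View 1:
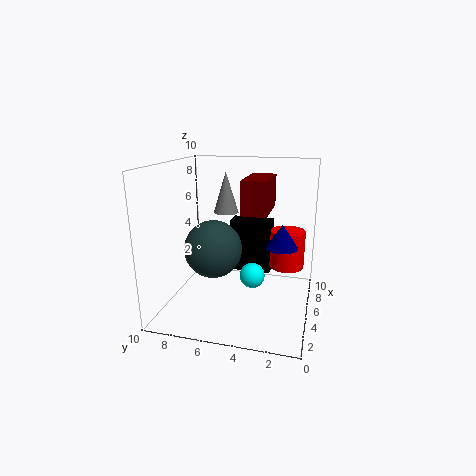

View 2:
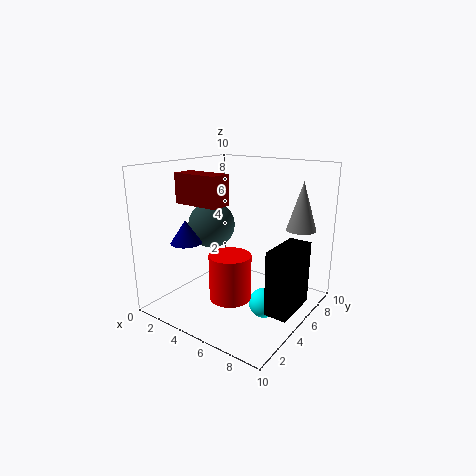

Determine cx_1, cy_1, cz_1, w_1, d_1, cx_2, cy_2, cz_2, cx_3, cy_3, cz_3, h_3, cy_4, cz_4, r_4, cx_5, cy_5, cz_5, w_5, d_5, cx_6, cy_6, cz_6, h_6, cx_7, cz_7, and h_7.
cx_1 = 8.25
cy_1 = 3.25
cz_1 = 1
w_1 = 1.5
d_1 = 3.25
cx_2 = 7.5
cy_2 = 4.5
cz_2 = 1
cx_3 = 3.25
cy_3 = 1.75
cz_3 = 5.25
h_3 = 1.5
cy_4 = 5.75
cz_4 = 5.25
r_4 = 1.75
cx_5 = 1.75
cy_5 = 2.5
cz_5 = 7.5
w_5 = 3.25
d_5 = 1.5
cx_6 = 6.75
cy_6 = 1.75
cz_6 = 2.5
h_6 = 2.75
cx_7 = 8.75
cz_7 = 5.75
h_7 = 3.25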